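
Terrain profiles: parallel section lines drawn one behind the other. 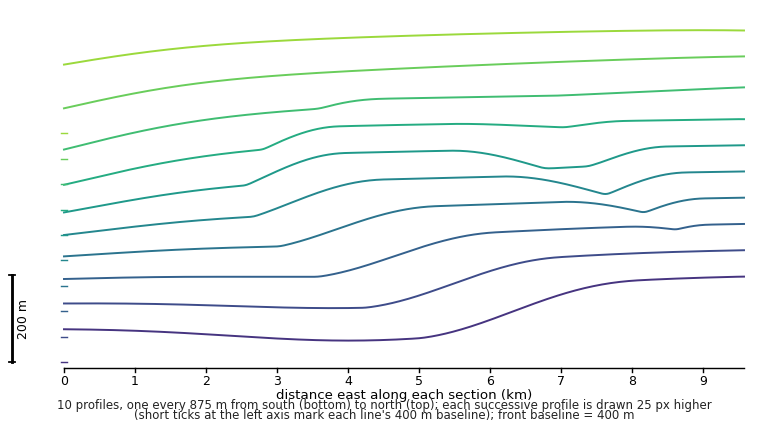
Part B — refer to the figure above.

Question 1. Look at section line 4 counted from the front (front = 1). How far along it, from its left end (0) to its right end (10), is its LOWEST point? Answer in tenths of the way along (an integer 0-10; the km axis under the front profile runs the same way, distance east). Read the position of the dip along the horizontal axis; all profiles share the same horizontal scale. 0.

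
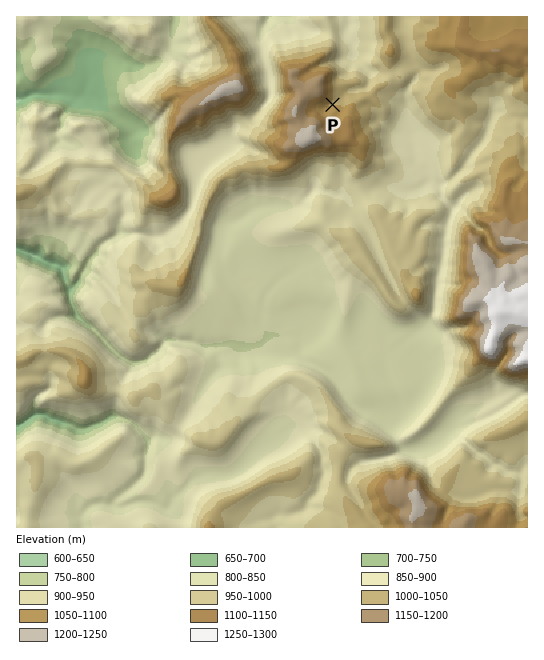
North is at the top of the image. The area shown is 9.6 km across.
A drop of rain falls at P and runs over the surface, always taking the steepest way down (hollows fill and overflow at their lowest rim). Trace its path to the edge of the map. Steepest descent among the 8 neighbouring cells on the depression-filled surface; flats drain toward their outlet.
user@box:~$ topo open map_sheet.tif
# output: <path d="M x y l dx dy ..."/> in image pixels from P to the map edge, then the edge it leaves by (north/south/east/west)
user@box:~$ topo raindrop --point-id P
<path d="M333 105l12-12 2-2 4 0 2-1 4 0 1-1 5 0 6-4 0-14-15-14 0-4-1-2 0-8-7-8 0-6 3-3 0-3 1-1-1-5"/>
exit: north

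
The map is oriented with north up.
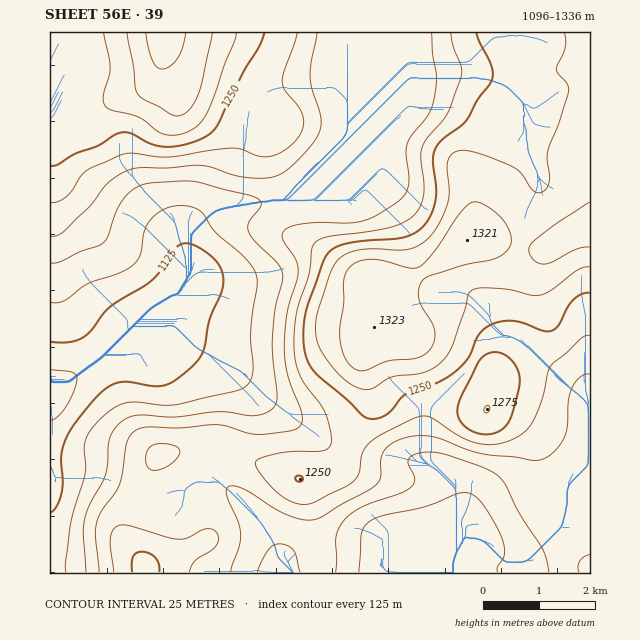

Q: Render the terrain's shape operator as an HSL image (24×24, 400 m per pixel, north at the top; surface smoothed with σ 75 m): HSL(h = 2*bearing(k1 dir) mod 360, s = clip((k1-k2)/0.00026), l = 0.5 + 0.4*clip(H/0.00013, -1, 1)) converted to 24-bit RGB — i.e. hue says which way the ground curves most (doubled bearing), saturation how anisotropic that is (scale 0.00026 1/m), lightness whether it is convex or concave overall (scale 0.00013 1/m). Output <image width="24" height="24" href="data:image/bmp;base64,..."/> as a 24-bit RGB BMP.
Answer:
<image width="24" height="24" href="data:image/bmp;base64,Qk32BgAAAAAAADYAAAAoAAAAGAAAABgAAAABABgAAAAAAMAGAAATCwAAEwsAAAAAAAAAAAAAMBSlRid9tcB2wfDE7e7dmDHfqEqG3sRXNXZuNFVvY1t0jKh44NunWFWTMz54f3+AgH9/cnaCYXiXn4meh0GESVxnbrqMutXSKQZsZzmw1PPRl/aiuXdNsiitxn/M6+Lga1LNRSRrYkExjK0Xr/EbcWQ+Mj9UbH1cfIFxe4B6W3R3e0dQgDtgebNrQdFhW6lKBQNRZpzE7vPT1pc5clMwYGJBfLFV0daDlAxuXgY9oTIbt+9DrcMcPjwSIi8SQmMZSnshTHk2Xkhec0lvjW6So9CRYqp4boFkCRguNqxRzJBT/FJCqY9CS4NKbr1YmT0pSwUvlCan1dvt2+zwzIDlsY/aU6DrdbLtdavaTnyzPkZuUmFwb6Z2r8+MZZR+c3eAGR1qTIc/UmA54o1336yja6pqZ30/bSRPRWnWh9P/0+744db1xoT38M3rWL3dMFmwrDSEghtCShYQTWkVP58fqNA6ZI9LU3VoIAa7p42/QG26pdPD3OHv3tH6rXr7l7n3oeb/W57da6x9oSRIqxMn/4w/mUsIJSEOLRsMPQYSuT0XdPcqANVSVMttaayHOluLDyN0mZS6cJrQvPTjve/qhGLguo3u0sXtekS5gTtxeRwlYA4UsXhH419i8pGmTmjRByj0TkX/1tL53evuZNX0RrPEe7CmJzmQDkE3Spg/YsFMZe8sdHUhOSkVeXMcnm8adh8gTRgrcgUir3Upj30vuZgcyeiVsVO6IGVxAKCpkb/Z9d7WyHG8UoaXZZJlJShRRWIpE4Eob8c/sbc7YzEmZGQ3hohAgHA7bTU9WRpeuR6L2aiCpEKJ5O6nmNQ0ZyImmbY1AGorA2U968+Y3aC3jmWzkE5eKyZLiqBTFpkcGIsWeX01gk9pjHSCemdhilhUbEtvKx1xijDM7M3FcHzJ7ujd4IjeeHPZ3eXrf9XTAFtZOtc6yXRloxNQwGM8KzFyn6yokruSJn1fWX5pVX9iTYF+j2OKk3eRXluWHSuDKiSh9OTXga7C1syy06bTmrfdwLzY3KnQJTV3JVAVUSYPlzcpvNqZHCuRmbOHsZ+Ji1d1Lmo1N3w7Qm93anqGf3+SdlyUK0CIDkaf8+XYw4mDu6l12NeDWZxZiZtruVmP4jrafkGlXUuUgceHsMx6JR5Qq79vimNZnVZXhIpnP5pSIW9cSndweG1gb2JYP3ZvDEhSyZtc8pKXwMCM3uG4f3WrnkQ5Y1QhY0orj0FVdmKFwKlqvq9OJCRUvMFkdl58pIeQmrO7h623MWB7LD9EZVU1bl00YV4pDCcRBIArvu3M2uDx2d3yrm//7Gb//3bCikJLRLF7R4W6yJrL1JKYMiVesM1/Uo2fiMaphKq0q2idbTGCUyxueFmUX3SvfZrMdtP0X//vYP/GnenT33y/uhHOqgDs/8zv99T2jrreLHrUaHDO8a7nn1D41NWNVJN4ZLRWa2ZXhVNnbj6EN2GmcbrSa7bfh8/hd+XOPdiBQJIUKS0GSTMEUDEgLxkw1YdS+OPTwqLMSma9NmCetnq6voPQ1diZdaSXh5BeV05KYEk/ZlBCT2g+Xm0ZPE8GQmkAToEHbG0ea2QfL08dUYI1TTkyLRYpy9IY6v9mr69af09YO09Xb1BIuZZe3d+EflBEj1M5XTE2XDIeYnMiNFozn1yDun2fhMZjI78RG21GfoB/dYF/Q3deOBs/VSlav+iM1vbAml6VlG2GXUBzTG9frrho3parw0ycdXOmiRWt2D6KvcNcHJ1aE9qjdanQ26jP17uYFXpVJHVVfYB/Skl8FheWVZXu2PPe2MyppE+CiGl8cz6ZcnKgoaqKnmiy4pvXzV+xNhdsxo/Z7t3noufkAP/9JF2TuHq07eDeiKLeD2rDWG6IV3OHEJuwH8LG2MB75TEvvExFjIBfRltugnCKrqF/XGyBq2Sn8l7bmT3iXMae2eTF6ePSMXiVGD5nXNem0+fNvn7NQx2RcFyDfoB/M3FcGjosjIgxx4dftpaQr3mKUk9xVYRoobGHY26AWmuCcV6my1Df4buxecV25NOwX0yoIFuCRsA2iKwokXBAQCFgfnuAf4B/ZWWAKzteR41MnrNesHlQtUM/lWloWpFreZxLbWuAXWR2Xklkc0Jn7tilr8uIusJ+rVt+NVNvhZtik6lYYYhRIy5hfn+Af4B/X1mCUzqFjH9Pj5I1kaFDfbmVkpy9lXGumH+Sb2iAZ1iBWkCHXlye5+ex1tmpmJyGs3+tTly4aHygr6eVc5+hGTZ1eXuAf3+AV1mAPC1xp3GVsKmegL+DVKpHbF9FiFxPn5Jo"/>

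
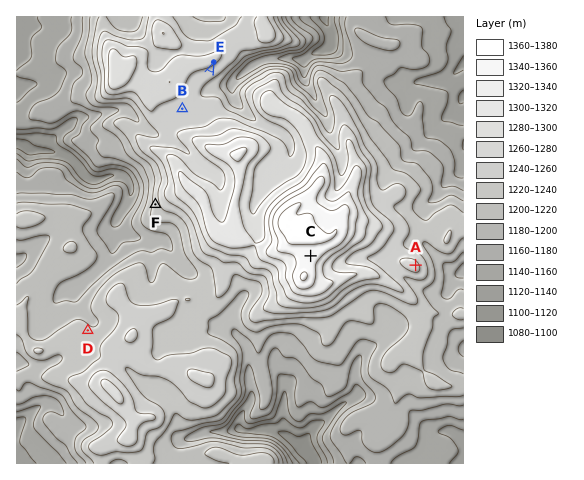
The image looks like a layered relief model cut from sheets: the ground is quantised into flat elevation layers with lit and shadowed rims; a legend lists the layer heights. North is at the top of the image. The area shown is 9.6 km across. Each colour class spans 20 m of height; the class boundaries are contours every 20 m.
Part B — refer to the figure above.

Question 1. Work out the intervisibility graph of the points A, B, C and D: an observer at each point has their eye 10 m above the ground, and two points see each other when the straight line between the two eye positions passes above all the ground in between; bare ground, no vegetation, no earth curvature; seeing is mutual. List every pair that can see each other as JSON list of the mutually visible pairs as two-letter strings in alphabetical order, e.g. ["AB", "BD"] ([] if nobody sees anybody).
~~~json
["AC", "CD"]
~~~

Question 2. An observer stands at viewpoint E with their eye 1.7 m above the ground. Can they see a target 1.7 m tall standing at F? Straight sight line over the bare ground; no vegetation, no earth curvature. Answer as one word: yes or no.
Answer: no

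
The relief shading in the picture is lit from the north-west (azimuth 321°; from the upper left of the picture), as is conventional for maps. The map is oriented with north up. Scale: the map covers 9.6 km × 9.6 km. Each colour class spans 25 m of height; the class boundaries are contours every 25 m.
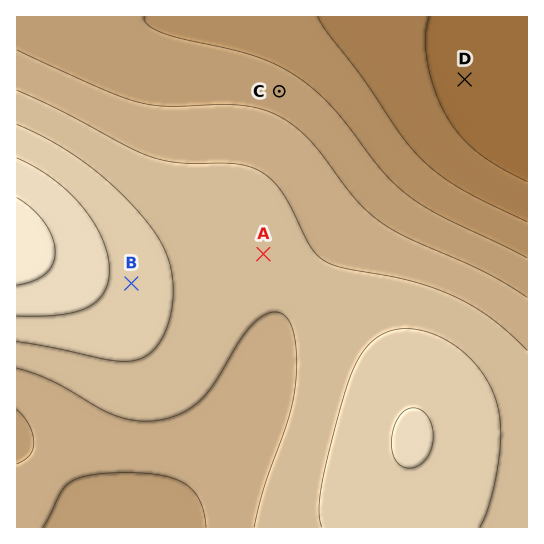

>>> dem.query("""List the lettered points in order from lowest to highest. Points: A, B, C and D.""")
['D', 'C', 'A', 'B']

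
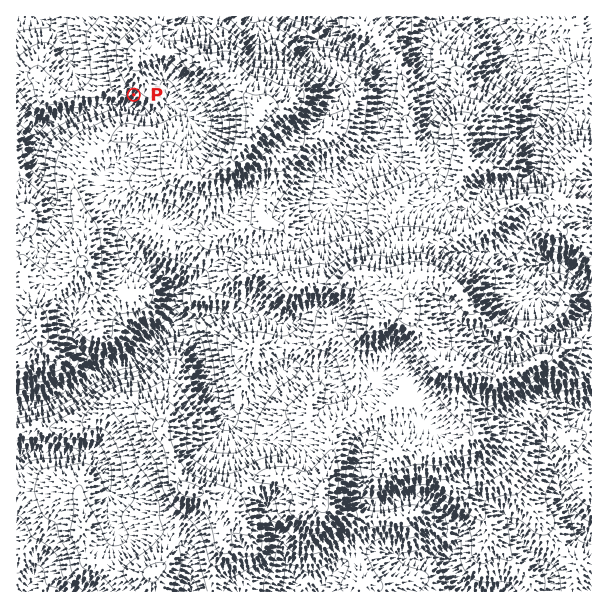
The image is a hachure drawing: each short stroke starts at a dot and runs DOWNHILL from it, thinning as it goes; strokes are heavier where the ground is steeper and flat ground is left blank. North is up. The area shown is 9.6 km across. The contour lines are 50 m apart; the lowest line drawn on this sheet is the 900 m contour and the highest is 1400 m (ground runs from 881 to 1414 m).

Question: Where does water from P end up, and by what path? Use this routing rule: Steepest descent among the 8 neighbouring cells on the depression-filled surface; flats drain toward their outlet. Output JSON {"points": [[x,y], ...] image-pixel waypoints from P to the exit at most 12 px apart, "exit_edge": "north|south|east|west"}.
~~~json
{"points": [[134, 95], [122, 104], [110, 104], [98, 107], [86, 110], [74, 113], [62, 117], [50, 122], [38, 125], [26, 120], [17, 111]], "exit_edge": "west"}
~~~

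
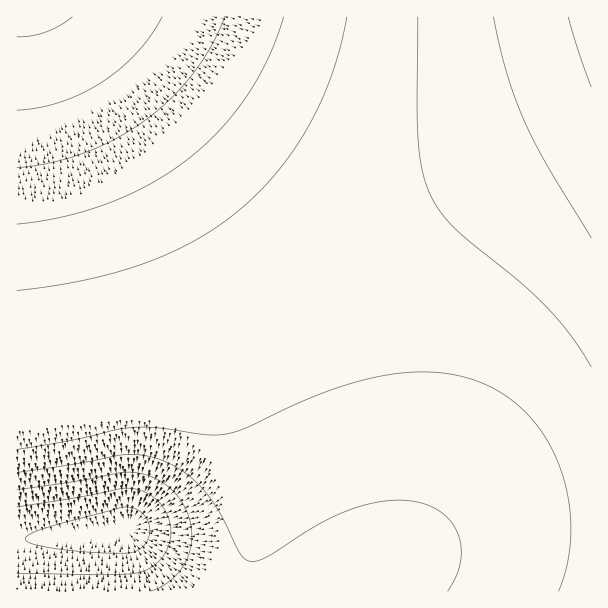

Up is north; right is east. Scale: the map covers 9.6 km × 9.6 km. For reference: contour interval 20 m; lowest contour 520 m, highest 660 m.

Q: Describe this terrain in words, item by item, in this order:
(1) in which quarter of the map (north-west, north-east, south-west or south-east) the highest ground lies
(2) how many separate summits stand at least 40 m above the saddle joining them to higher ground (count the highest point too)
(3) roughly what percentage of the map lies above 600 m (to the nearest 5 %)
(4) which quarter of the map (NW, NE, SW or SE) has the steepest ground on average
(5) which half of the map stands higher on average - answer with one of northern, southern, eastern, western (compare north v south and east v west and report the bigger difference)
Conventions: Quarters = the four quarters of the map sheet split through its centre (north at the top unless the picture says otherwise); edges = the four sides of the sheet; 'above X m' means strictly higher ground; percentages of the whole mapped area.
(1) The highest point lies in the north-east quarter of the map.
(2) Counting only tops that stand 40 m proud, the map has 1 summit.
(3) Roughly 50 % of the ground is higher than 600 m.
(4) Slopes are steepest in the south-west quarter.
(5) The eastern half stands higher on average than the western half.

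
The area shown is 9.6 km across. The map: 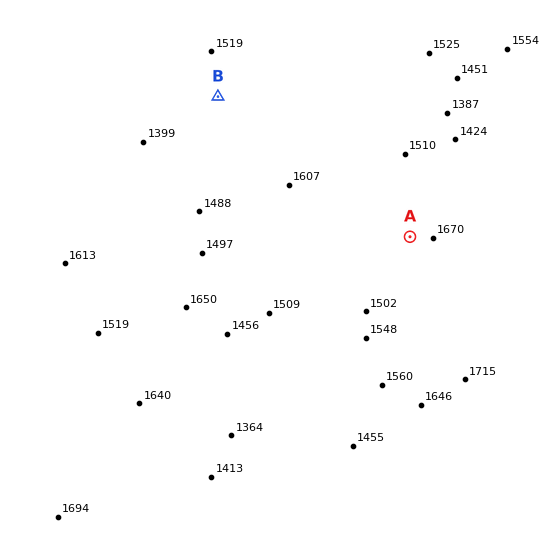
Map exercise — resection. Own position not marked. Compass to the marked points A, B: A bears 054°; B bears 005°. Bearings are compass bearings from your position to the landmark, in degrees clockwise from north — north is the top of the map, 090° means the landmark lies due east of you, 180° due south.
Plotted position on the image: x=192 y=395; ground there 1520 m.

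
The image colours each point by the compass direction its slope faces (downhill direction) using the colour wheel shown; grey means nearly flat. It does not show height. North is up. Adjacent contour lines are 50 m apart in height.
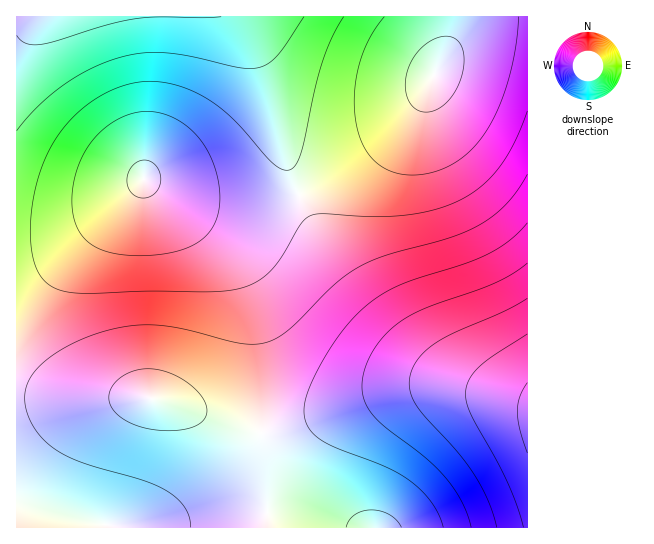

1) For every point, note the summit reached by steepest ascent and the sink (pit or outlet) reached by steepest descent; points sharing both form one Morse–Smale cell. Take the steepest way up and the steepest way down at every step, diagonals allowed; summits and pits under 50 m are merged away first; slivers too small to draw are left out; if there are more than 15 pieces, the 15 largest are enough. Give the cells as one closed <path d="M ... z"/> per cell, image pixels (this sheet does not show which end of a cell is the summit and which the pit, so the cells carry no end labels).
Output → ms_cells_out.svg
<path d="M527 16l-72 0-2 15-5 16-21 44-20 30-17 16-25 20-31 20-35 18 16 32 30 47 34 43 36 38 16 12 26 13 66 21-62-13-52 0-58 16-65 27-12 2-17 0-26-6-41-18-36-10-99 0-38-3 0 132 511-1 0-124-4-1 4-1z"/><path d="M145 180l-30 25-38 24-27 10-34 3 1 154 38 3 99 0 36 10 41 18 26 6 17 0 12-2 65-27 58-16 38-1 36 5 24 7 6-1-56-18-26-13-16-12-36-38-34-43-30-47-17-32-24 9-13 3-36 1-42-9z"/><path d="M242 16l-225 0-1 225 27-1 34-11 38-24 20-16 8-9 40 19 42 9 36-1 36-11 2-3-14-35-21-83z"/><path d="M454 16l-211 1 21 58 21 83 14 37 26-12 40-26 25-20 17-16 20-30 21-44 5-16z"/>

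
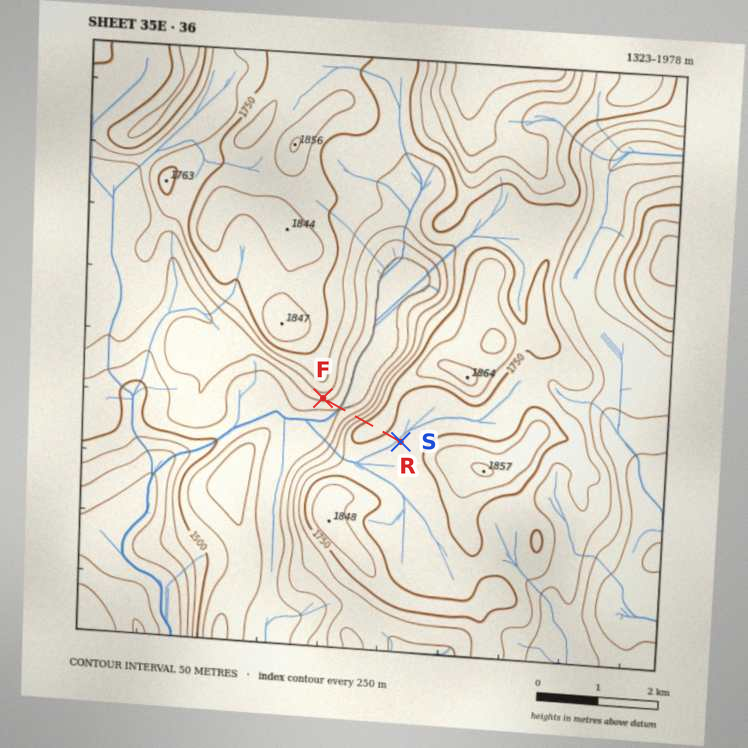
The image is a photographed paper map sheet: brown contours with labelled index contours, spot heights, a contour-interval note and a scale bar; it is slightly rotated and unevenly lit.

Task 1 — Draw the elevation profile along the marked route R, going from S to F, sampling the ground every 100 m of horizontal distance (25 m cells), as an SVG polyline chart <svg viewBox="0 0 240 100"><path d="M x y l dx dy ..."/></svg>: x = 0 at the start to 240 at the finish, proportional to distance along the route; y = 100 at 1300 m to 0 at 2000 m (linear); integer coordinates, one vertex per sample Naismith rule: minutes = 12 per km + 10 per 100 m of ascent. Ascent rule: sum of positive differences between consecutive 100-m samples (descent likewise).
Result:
<svg viewBox="0 0 240 100"><path d="M0 41l17 0 16-2 17-4 17-3 16-2 17 3 16 6 17 9 17 8 16 6 17 2 17-1 16-4 17-3 7-1"/></svg>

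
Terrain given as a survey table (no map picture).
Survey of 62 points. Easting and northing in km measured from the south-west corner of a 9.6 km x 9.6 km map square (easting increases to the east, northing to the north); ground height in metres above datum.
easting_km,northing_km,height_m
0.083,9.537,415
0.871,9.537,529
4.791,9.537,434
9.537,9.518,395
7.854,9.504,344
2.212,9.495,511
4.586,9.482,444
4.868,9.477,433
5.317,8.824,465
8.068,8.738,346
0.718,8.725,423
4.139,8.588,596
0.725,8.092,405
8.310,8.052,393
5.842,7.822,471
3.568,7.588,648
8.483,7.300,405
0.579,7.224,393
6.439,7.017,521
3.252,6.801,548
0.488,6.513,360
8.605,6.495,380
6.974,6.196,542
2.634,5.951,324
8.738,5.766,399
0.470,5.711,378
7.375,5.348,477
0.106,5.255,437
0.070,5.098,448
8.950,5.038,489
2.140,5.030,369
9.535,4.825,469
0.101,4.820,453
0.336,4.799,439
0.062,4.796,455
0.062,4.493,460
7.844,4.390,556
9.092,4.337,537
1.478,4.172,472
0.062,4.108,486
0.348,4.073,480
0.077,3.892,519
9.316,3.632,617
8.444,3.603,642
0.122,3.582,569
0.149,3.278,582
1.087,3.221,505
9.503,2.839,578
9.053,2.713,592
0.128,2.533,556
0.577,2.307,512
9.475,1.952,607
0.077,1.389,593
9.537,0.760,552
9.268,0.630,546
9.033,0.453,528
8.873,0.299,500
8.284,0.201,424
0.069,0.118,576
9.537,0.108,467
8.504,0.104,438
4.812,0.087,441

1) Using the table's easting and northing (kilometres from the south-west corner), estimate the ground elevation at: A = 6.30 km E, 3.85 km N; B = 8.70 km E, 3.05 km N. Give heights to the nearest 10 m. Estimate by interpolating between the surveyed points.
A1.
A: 500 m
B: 610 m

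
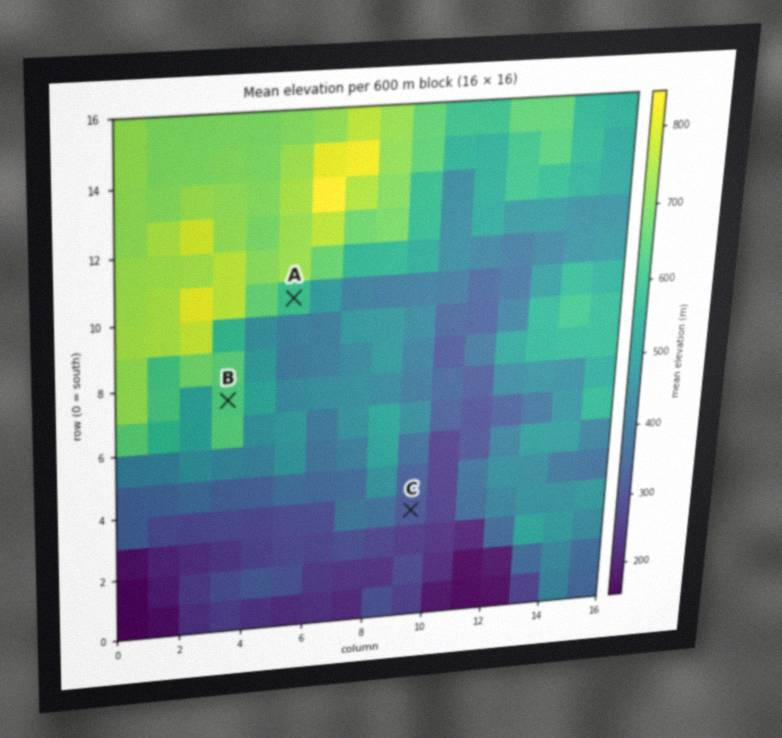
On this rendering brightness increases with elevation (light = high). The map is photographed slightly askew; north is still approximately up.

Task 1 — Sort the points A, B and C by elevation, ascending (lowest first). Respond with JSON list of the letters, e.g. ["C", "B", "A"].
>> ["C", "A", "B"]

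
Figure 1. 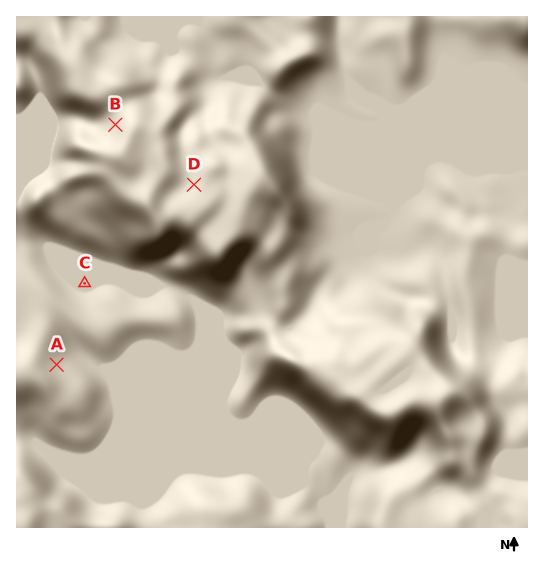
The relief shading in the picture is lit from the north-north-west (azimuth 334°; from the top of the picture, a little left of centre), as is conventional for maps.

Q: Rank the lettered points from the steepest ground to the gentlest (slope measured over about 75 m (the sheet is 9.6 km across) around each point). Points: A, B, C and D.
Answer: B A D C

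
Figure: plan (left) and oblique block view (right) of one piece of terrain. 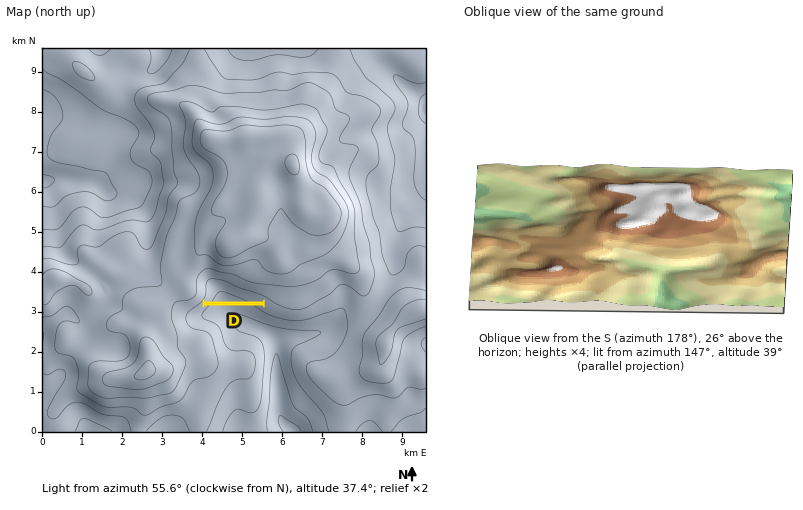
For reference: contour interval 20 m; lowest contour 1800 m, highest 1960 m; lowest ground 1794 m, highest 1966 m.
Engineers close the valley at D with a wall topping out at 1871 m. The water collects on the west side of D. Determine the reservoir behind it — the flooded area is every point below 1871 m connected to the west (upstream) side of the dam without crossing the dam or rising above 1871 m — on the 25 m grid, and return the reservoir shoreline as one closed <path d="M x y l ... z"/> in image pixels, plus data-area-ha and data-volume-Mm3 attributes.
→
<path d="M222 284l-8 0-2 2-6 16 55 0-11-7-16-5-12-6z" data-area-ha="37" data-volume-Mm3="3.45"/>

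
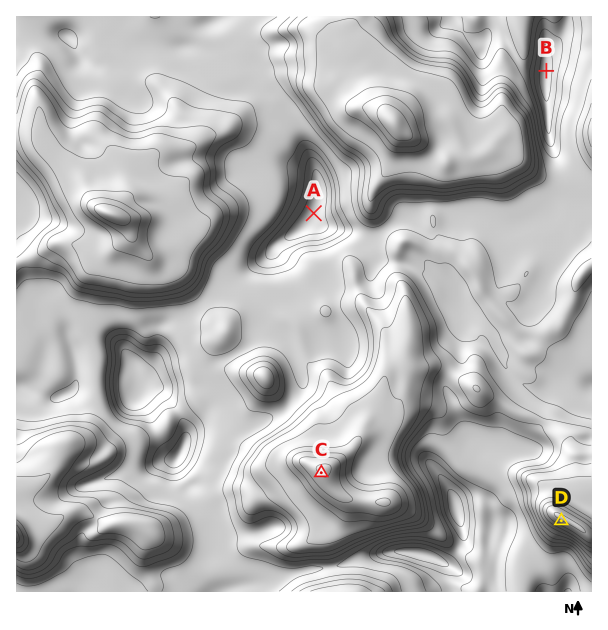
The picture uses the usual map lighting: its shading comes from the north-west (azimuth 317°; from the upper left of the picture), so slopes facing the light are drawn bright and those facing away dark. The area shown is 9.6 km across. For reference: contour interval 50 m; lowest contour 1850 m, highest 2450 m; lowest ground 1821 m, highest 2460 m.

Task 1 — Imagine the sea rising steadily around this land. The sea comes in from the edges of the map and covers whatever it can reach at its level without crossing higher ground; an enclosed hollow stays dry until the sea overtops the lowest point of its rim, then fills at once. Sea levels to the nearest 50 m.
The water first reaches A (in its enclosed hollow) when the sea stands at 2050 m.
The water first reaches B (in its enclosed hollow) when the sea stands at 1950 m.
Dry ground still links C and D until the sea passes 2100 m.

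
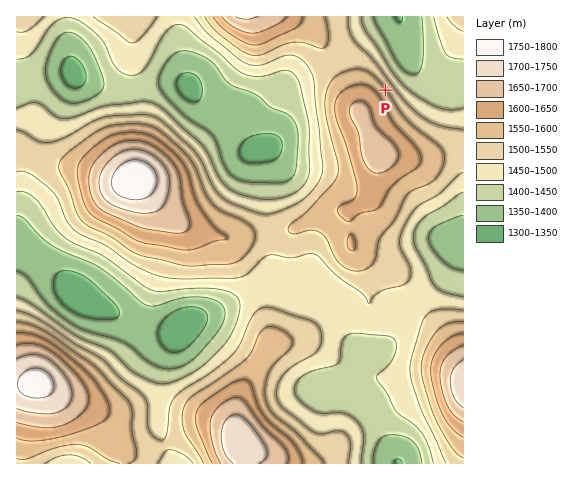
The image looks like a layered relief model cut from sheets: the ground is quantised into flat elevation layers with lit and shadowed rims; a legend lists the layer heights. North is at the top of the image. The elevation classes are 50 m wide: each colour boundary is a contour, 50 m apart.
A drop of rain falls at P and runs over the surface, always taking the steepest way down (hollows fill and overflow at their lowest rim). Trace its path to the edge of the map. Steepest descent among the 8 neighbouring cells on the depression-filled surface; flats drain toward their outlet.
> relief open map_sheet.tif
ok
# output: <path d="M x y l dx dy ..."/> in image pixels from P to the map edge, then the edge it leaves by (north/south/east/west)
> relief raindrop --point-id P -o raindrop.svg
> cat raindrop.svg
<path d="M385 90l22-22 0-18-3-10 0-5-2-6 0-4-3-5 0-3"/>
exit: north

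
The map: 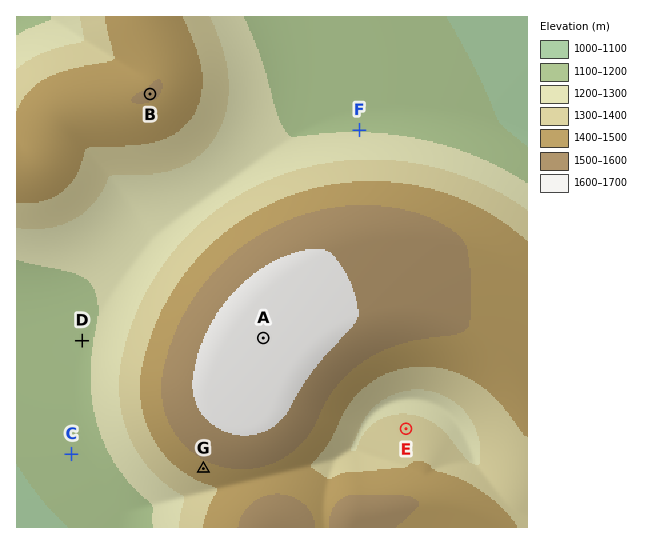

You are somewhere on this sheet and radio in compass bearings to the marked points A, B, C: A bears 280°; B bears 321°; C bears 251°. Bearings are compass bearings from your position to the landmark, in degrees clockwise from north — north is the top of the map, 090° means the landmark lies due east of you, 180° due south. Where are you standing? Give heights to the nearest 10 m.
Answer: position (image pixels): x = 361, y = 355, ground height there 1530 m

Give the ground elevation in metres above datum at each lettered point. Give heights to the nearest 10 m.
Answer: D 1190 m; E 1330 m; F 1190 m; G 1460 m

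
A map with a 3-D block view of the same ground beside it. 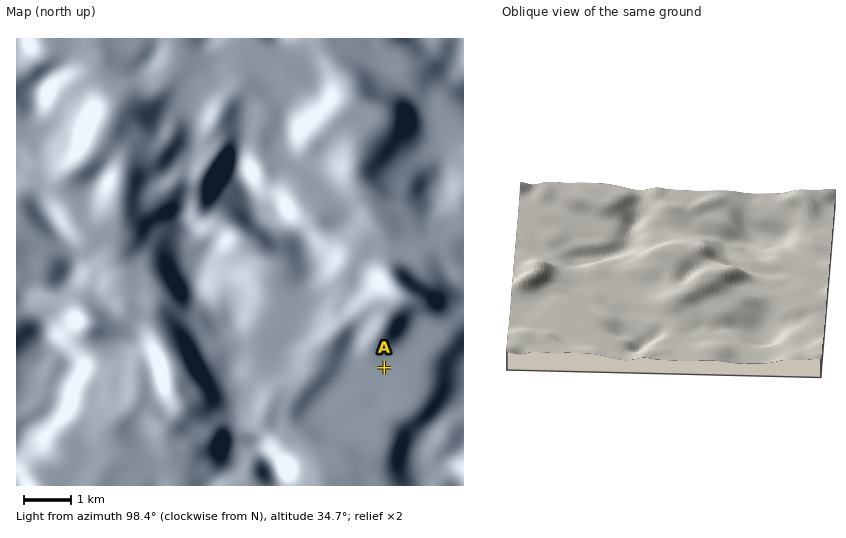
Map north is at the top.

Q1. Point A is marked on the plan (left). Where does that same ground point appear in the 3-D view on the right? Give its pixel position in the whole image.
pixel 592 329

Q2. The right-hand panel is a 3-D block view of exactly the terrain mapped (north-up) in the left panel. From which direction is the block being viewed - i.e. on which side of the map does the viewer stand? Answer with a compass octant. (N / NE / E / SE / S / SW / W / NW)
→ E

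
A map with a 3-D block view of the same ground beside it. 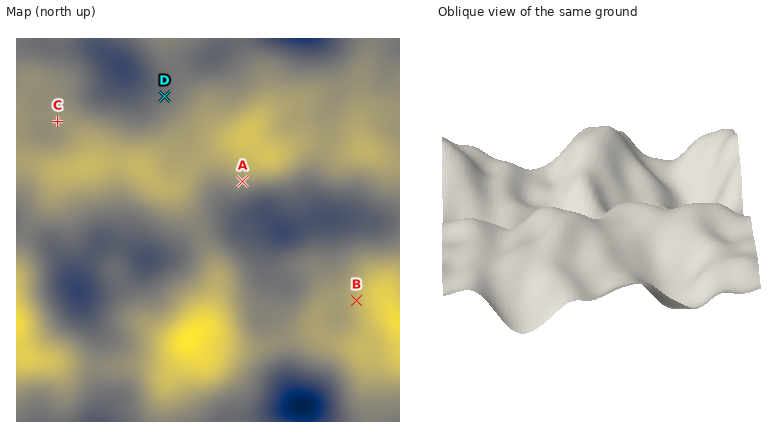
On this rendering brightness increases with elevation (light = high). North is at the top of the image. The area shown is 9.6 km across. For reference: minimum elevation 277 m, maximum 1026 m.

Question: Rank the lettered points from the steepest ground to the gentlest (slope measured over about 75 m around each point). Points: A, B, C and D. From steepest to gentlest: A B D C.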